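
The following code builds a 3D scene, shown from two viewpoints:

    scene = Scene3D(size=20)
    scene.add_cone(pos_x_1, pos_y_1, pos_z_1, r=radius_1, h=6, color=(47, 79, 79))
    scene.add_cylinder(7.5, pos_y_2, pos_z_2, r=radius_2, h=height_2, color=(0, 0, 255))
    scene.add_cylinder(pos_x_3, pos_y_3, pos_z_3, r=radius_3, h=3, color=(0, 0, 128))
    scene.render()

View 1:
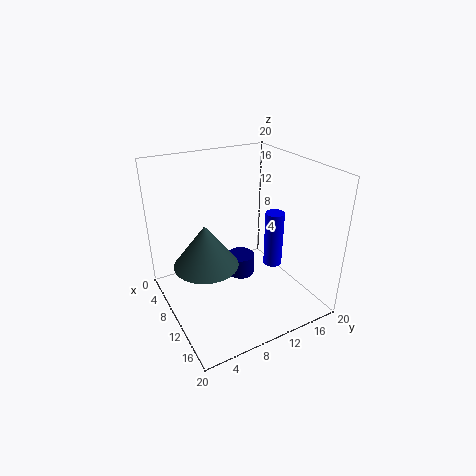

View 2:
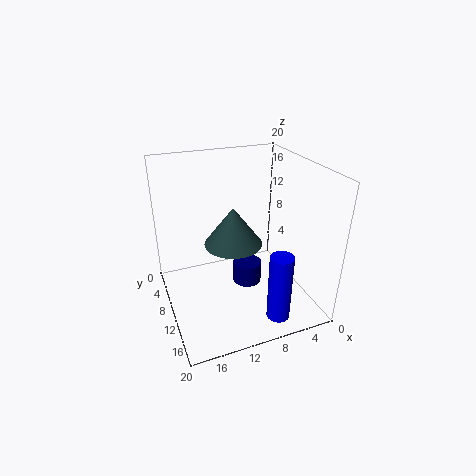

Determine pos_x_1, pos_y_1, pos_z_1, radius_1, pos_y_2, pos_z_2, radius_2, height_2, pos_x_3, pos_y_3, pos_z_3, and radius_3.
pos_x_1 = 9
pos_y_1 = 5.5
pos_z_1 = 6.5
radius_1 = 4.5
pos_y_2 = 18
pos_z_2 = 2
radius_2 = 1.5
height_2 = 9
pos_x_3 = 9
pos_y_3 = 11
pos_z_3 = 3.5
radius_3 = 2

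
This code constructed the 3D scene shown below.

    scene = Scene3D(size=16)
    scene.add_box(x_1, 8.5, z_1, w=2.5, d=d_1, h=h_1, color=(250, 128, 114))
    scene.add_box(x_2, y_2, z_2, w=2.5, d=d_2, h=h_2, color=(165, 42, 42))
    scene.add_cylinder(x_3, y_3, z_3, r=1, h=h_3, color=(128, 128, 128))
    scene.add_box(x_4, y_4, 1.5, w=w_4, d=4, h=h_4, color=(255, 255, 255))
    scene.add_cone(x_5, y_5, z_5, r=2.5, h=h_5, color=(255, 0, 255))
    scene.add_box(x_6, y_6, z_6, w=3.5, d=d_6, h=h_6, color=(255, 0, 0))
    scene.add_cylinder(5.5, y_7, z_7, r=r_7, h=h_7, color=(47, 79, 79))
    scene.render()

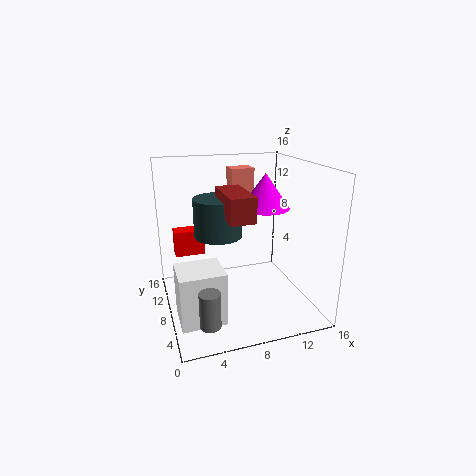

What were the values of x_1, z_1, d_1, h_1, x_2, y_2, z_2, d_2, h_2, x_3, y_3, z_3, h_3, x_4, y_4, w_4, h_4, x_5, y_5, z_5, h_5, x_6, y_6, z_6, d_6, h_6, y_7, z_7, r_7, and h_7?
x_1 = 7.5, z_1 = 12, d_1 = 2, h_1 = 3.5, x_2 = 5.5, y_2 = 2.5, z_2 = 11.5, d_2 = 5.5, h_2 = 2.5, x_3 = 3, y_3 = 1, z_3 = 2.5, h_3 = 3.5, x_4 = 0.5, y_4 = 2, w_4 = 4.5, h_4 = 5.5, x_5 = 10, y_5 = 5.5, z_5 = 12, h_5 = 3.5, x_6 = 1.5, y_6 = 11.5, z_6 = 5, d_6 = 2, h_6 = 3, y_7 = 7, z_7 = 9, r_7 = 2.5, h_7 = 4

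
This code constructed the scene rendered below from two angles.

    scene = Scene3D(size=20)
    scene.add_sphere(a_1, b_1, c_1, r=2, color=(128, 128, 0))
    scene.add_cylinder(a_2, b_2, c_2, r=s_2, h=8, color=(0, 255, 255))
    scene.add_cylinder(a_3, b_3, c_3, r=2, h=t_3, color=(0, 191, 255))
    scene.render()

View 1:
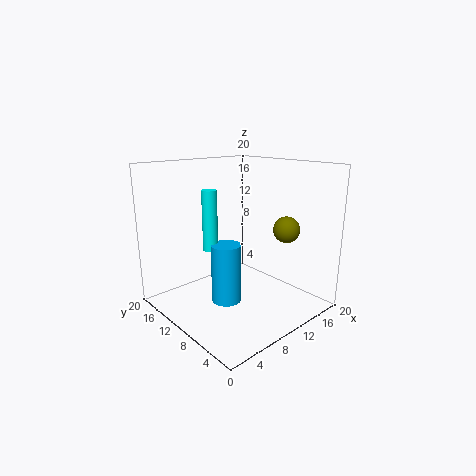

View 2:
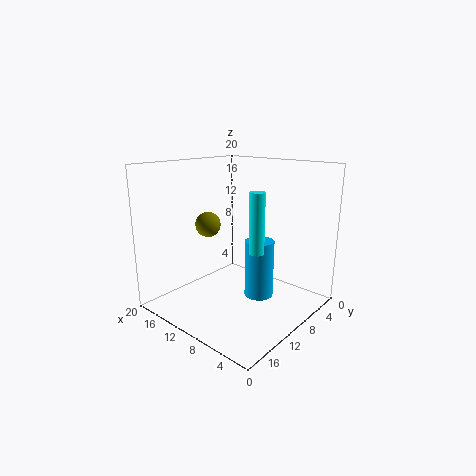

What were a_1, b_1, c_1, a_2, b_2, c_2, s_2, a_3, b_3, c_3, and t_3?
a_1 = 18, b_1 = 8, c_1 = 10, a_2 = 6, b_2 = 11, c_2 = 9, s_2 = 1, a_3 = 7, b_3 = 9, c_3 = 2, t_3 = 8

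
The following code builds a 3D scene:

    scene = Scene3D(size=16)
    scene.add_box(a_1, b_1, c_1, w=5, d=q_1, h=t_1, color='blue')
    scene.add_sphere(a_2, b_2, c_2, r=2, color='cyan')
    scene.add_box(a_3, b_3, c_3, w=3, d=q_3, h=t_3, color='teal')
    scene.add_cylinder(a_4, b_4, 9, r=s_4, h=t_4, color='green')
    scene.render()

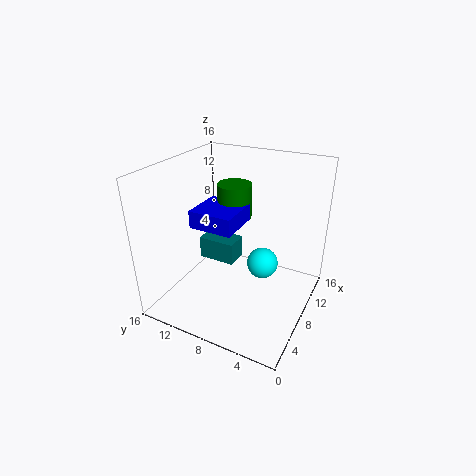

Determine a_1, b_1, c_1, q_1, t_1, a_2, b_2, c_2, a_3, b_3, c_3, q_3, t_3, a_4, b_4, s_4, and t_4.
a_1 = 6
b_1 = 8
c_1 = 9
q_1 = 5
t_1 = 2
a_2 = 13
b_2 = 7
c_2 = 2
a_3 = 12
b_3 = 11
c_3 = 1
q_3 = 5
t_3 = 3
a_4 = 11
b_4 = 10
s_4 = 2
t_4 = 4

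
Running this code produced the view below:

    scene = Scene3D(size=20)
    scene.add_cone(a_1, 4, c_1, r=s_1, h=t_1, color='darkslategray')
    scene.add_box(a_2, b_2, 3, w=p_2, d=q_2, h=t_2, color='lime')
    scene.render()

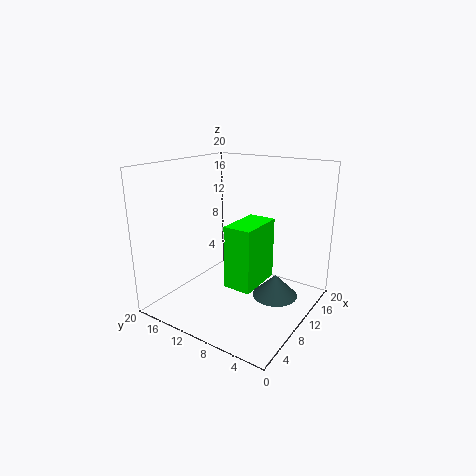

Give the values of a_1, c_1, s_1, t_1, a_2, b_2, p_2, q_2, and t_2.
a_1 = 10
c_1 = 3
s_1 = 3
t_1 = 3
a_2 = 8
b_2 = 7
p_2 = 7
q_2 = 4
t_2 = 9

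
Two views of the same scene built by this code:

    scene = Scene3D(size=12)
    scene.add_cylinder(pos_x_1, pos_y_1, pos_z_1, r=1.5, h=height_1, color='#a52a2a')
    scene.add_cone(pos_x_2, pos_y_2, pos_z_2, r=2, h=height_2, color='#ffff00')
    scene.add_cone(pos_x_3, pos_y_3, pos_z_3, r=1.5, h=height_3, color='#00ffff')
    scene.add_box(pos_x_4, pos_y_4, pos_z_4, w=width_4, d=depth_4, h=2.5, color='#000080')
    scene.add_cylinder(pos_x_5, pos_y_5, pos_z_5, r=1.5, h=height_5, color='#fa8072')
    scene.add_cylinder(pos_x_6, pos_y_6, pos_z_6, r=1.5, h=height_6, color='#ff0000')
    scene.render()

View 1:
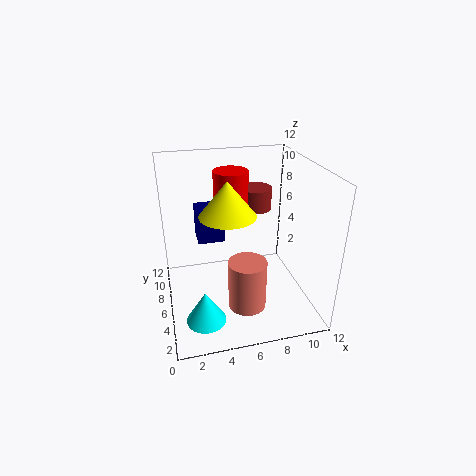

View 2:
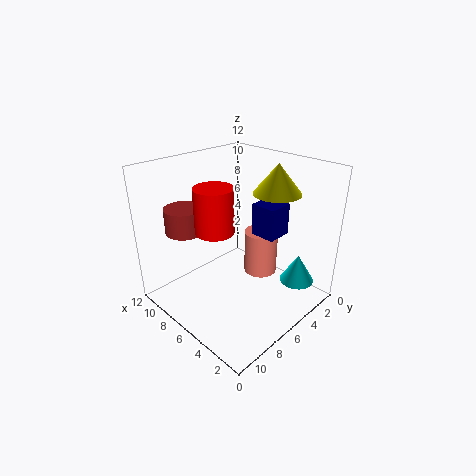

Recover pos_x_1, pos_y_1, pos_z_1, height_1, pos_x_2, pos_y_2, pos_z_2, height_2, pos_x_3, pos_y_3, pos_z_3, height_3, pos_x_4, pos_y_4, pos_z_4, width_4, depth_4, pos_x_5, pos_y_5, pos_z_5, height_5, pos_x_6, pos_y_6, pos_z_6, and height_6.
pos_x_1 = 8.5
pos_y_1 = 9.5
pos_z_1 = 7
height_1 = 2
pos_x_2 = 4.5
pos_y_2 = 3
pos_z_2 = 9.5
height_2 = 2.5
pos_x_3 = 2.5
pos_y_3 = 2
pos_z_3 = 1.5
height_3 = 2.5
pos_x_4 = 2.5
pos_y_4 = 4
pos_z_4 = 7
width_4 = 2
depth_4 = 2
pos_x_5 = 6
pos_y_5 = 3
pos_z_5 = 1.5
height_5 = 4
pos_x_6 = 6
pos_y_6 = 8.5
pos_z_6 = 7.5
height_6 = 3.5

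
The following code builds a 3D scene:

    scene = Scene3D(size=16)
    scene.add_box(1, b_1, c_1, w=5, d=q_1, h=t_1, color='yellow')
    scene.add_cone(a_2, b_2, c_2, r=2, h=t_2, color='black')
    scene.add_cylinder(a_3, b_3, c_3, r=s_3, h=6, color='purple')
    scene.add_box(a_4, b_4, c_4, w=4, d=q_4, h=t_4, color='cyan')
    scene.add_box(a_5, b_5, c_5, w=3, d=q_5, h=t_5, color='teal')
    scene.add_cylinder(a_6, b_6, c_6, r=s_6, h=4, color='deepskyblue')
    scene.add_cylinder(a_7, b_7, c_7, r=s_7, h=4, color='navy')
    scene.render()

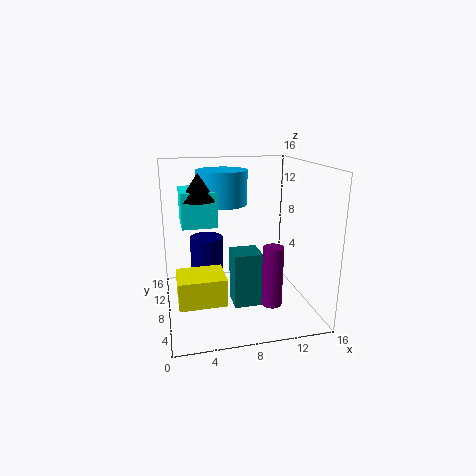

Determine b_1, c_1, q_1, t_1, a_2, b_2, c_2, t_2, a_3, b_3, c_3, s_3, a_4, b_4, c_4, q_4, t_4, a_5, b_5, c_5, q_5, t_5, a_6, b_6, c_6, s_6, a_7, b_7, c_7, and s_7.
b_1 = 4, c_1 = 2, q_1 = 4, t_1 = 3, a_2 = 4, b_2 = 10, c_2 = 12, t_2 = 3, a_3 = 10, b_3 = 2, c_3 = 3, s_3 = 1, a_4 = 2, b_4 = 9, c_4 = 9, q_4 = 5, t_4 = 4, a_5 = 7, b_5 = 5, c_5 = 1, q_5 = 3, t_5 = 6, a_6 = 7, b_6 = 12, c_6 = 11, s_6 = 3, a_7 = 5, b_7 = 12, c_7 = 3, s_7 = 2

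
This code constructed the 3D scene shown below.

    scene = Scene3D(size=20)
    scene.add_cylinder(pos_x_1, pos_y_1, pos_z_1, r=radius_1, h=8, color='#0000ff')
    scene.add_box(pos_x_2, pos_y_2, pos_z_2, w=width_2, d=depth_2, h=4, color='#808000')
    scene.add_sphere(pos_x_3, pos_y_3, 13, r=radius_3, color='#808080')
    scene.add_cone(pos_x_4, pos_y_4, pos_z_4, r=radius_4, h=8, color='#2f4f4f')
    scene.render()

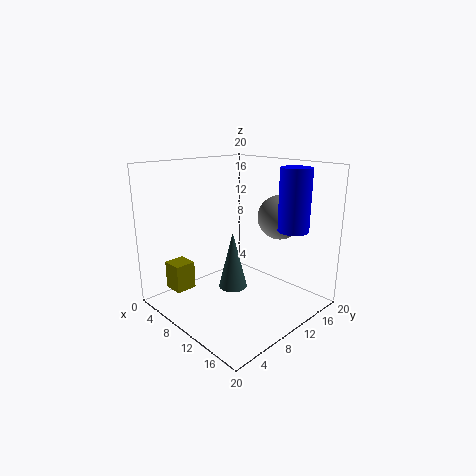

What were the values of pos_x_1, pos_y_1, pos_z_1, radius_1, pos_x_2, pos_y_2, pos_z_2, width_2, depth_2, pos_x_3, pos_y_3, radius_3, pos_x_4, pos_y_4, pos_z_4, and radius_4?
pos_x_1 = 17, pos_y_1 = 13, pos_z_1 = 12, radius_1 = 2, pos_x_2 = 2, pos_y_2 = 3, pos_z_2 = 2, width_2 = 3, depth_2 = 3, pos_x_3 = 14, pos_y_3 = 14, radius_3 = 3, pos_x_4 = 10, pos_y_4 = 9, pos_z_4 = 3, radius_4 = 2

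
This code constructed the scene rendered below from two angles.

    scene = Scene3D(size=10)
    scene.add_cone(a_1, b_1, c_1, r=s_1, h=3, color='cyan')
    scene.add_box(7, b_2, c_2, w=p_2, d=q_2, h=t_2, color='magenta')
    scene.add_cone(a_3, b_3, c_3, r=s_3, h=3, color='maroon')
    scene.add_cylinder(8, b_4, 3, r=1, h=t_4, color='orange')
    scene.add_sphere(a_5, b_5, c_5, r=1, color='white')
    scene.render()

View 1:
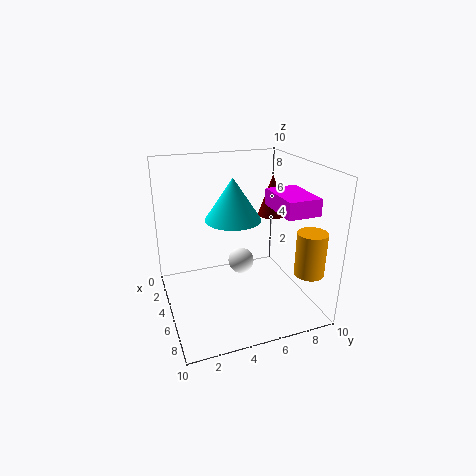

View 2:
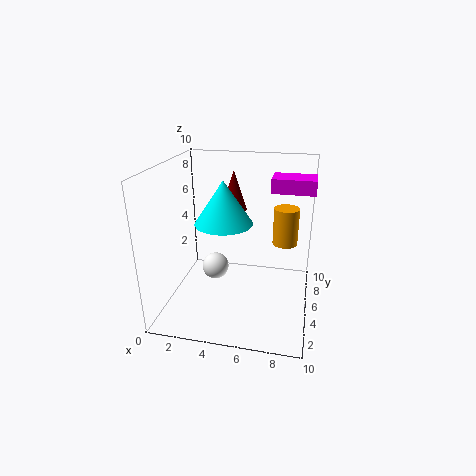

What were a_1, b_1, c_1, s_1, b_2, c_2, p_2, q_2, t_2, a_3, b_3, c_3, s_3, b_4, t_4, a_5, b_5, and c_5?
a_1 = 4
b_1 = 5
c_1 = 6
s_1 = 2
b_2 = 6
c_2 = 8
p_2 = 3
q_2 = 2
t_2 = 1
a_3 = 4
b_3 = 8
c_3 = 6
s_3 = 1
b_4 = 9
t_4 = 3
a_5 = 3
b_5 = 6
c_5 = 2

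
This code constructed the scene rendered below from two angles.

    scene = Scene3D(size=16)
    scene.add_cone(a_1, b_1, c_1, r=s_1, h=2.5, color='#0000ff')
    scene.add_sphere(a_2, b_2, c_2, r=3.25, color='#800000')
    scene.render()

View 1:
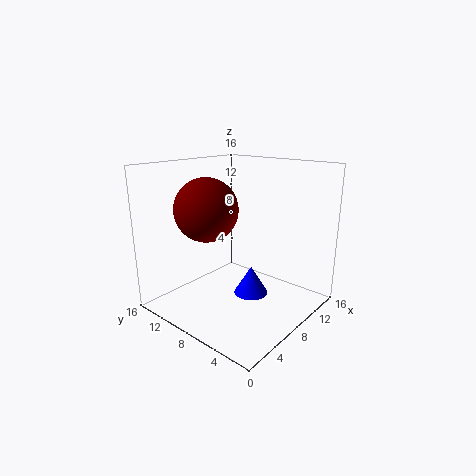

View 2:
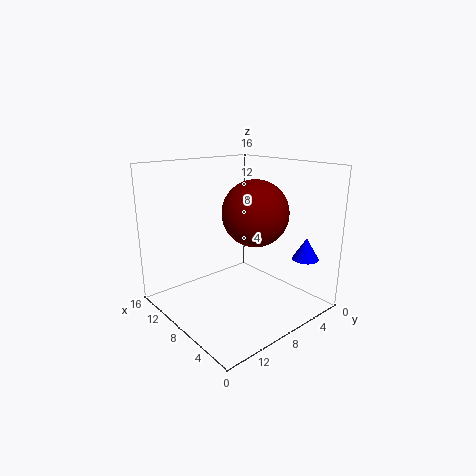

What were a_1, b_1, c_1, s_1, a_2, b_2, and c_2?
a_1 = 3, b_1 = 2.25, c_1 = 5.5, s_1 = 1.5, a_2 = 4.25, b_2 = 9, c_2 = 11.75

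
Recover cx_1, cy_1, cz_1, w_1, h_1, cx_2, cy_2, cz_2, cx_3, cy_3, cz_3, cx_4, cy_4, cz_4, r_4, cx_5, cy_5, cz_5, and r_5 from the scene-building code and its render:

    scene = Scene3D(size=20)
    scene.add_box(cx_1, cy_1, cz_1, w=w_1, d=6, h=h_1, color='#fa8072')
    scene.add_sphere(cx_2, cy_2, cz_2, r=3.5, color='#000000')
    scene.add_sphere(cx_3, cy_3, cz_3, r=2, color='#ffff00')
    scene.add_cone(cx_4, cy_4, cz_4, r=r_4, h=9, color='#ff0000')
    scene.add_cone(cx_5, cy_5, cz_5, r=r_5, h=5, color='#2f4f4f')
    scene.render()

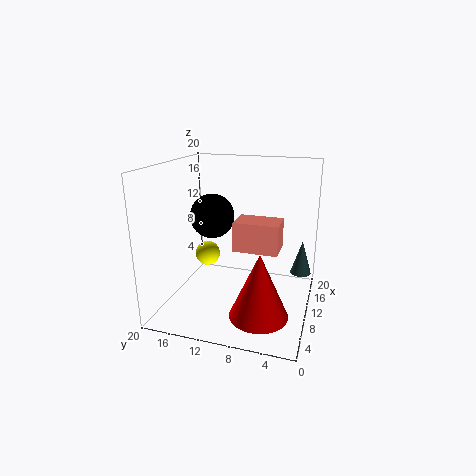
cx_1 = 7.5; cy_1 = 4; cz_1 = 9; w_1 = 4; h_1 = 4; cx_2 = 15.5; cy_2 = 16; cz_2 = 11; cx_3 = 15.5; cy_3 = 17; cz_3 = 4.5; cx_4 = 6.5; cy_4 = 6; cz_4 = 0.5; r_4 = 4; cx_5 = 14; cy_5 = 1.5; cz_5 = 4; r_5 = 1.5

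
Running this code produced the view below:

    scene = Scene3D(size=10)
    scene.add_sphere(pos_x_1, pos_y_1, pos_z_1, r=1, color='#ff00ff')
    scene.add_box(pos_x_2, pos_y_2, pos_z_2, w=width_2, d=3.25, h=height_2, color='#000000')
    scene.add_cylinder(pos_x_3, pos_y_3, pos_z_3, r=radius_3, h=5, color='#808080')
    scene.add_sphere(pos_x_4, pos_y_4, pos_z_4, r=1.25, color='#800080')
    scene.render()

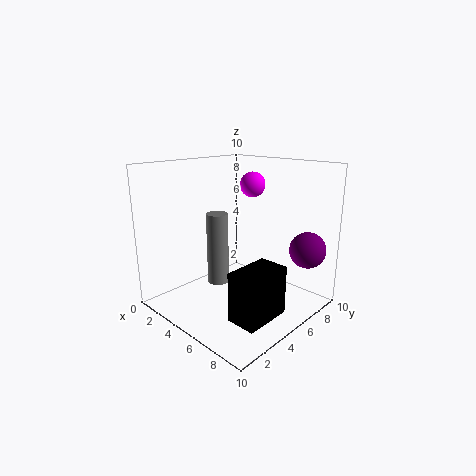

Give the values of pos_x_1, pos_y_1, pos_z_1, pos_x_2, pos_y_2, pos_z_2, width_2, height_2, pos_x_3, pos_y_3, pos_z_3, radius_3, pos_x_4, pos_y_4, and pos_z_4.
pos_x_1 = 3, pos_y_1 = 8.75, pos_z_1 = 8, pos_x_2 = 7, pos_y_2 = 2, pos_z_2 = 0.75, width_2 = 2, height_2 = 3.25, pos_x_3 = 4, pos_y_3 = 4, pos_z_3 = 1.75, radius_3 = 0.75, pos_x_4 = 8.75, pos_y_4 = 8, pos_z_4 = 4.25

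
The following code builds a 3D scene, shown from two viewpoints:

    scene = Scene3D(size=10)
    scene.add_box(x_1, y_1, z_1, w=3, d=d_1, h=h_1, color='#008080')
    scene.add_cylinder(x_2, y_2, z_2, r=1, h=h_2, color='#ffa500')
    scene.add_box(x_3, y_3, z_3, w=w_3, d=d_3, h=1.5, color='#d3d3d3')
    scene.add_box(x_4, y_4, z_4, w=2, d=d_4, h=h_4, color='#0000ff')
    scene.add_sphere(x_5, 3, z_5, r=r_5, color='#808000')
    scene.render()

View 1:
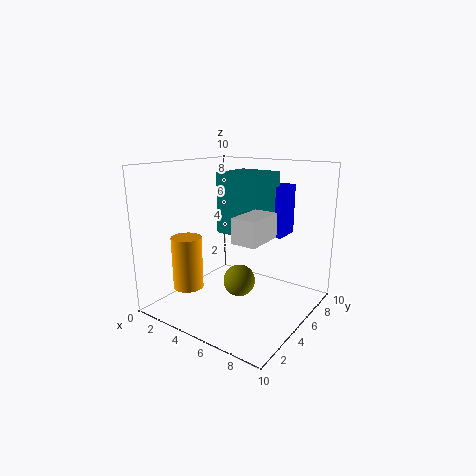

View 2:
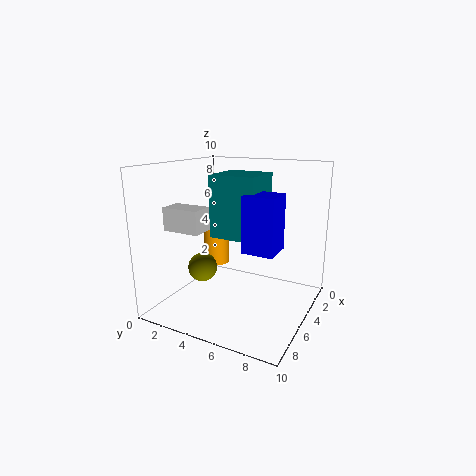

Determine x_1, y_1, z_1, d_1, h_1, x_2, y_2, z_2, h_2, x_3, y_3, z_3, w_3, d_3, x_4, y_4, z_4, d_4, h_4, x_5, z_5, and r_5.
x_1 = 4, y_1 = 4, z_1 = 5.5, d_1 = 3, h_1 = 4, x_2 = 3, y_2 = 2, z_2 = 2, h_2 = 3.5, x_3 = 7, y_3 = 1.5, z_3 = 6, w_3 = 1.5, d_3 = 2.5, x_4 = 5.5, y_4 = 6.5, z_4 = 5, d_4 = 2, h_4 = 3.5, x_5 = 6.5, z_5 = 3, r_5 = 1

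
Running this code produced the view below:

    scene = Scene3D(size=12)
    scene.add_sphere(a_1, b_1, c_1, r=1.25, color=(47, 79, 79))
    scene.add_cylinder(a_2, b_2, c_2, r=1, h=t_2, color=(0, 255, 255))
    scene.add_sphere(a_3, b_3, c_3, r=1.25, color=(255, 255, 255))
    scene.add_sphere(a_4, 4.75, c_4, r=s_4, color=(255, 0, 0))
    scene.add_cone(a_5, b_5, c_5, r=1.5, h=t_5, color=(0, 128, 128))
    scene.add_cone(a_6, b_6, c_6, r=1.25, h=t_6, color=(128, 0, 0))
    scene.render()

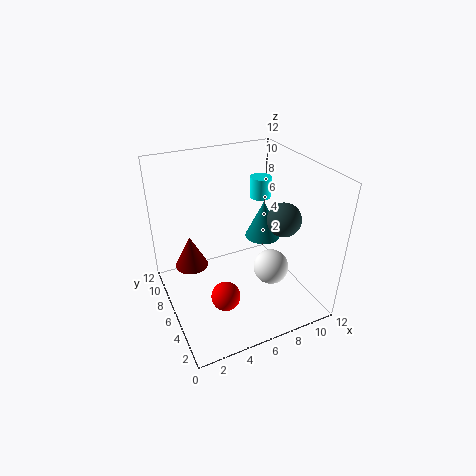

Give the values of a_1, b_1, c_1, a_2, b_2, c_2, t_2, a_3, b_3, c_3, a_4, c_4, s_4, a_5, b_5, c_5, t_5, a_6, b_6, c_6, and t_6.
a_1 = 8
b_1 = 2.5
c_1 = 9
a_2 = 10.25
b_2 = 10
c_2 = 7.25
t_2 = 2
a_3 = 6.5
b_3 = 1.5
c_3 = 6
a_4 = 4.25
c_4 = 1.25
s_4 = 1.25
a_5 = 8.5
b_5 = 6.25
c_5 = 5.5
t_5 = 3.25
a_6 = 1.75
b_6 = 5.5
c_6 = 5
t_6 = 2.5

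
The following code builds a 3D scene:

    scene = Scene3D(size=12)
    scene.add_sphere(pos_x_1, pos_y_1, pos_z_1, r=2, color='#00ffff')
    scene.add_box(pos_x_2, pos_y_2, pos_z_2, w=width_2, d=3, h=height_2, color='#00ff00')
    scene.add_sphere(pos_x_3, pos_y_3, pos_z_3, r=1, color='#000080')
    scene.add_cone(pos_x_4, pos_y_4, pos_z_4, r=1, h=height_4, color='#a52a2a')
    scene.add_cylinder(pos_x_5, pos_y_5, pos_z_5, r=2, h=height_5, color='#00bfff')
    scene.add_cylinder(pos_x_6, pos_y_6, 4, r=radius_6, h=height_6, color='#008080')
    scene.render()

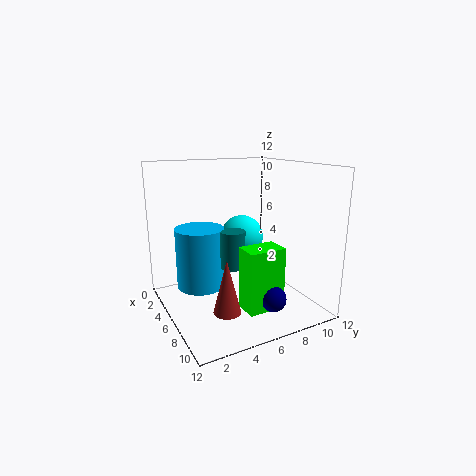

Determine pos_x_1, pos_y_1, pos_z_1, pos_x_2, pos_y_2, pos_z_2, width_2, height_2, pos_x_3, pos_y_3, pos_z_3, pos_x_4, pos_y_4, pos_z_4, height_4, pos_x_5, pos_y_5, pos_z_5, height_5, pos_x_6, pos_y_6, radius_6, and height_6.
pos_x_1 = 3
pos_y_1 = 8
pos_z_1 = 5
pos_x_2 = 8
pos_y_2 = 5
pos_z_2 = 1
width_2 = 2
height_2 = 5
pos_x_3 = 10
pos_y_3 = 7
pos_z_3 = 2
pos_x_4 = 10
pos_y_4 = 3
pos_z_4 = 2
height_4 = 4
pos_x_5 = 5
pos_y_5 = 3
pos_z_5 = 2
height_5 = 5
pos_x_6 = 7
pos_y_6 = 5
radius_6 = 1
height_6 = 3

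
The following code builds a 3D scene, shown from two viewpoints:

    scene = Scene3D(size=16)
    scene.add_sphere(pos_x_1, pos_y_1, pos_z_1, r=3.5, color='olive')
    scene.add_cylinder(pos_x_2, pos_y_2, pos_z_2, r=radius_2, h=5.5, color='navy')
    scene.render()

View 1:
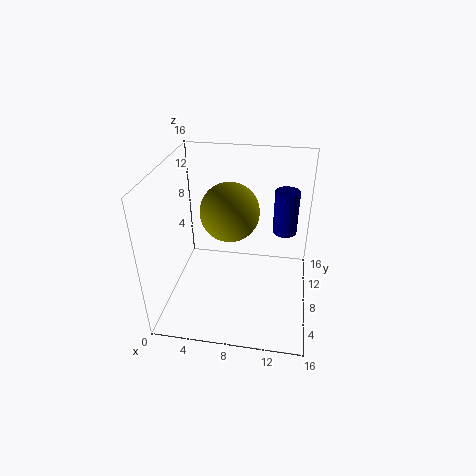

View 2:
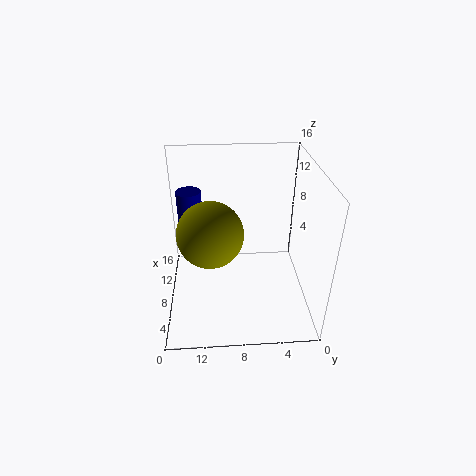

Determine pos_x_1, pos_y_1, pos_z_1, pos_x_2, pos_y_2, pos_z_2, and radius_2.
pos_x_1 = 6.5, pos_y_1 = 11, pos_z_1 = 9.5, pos_x_2 = 13, pos_y_2 = 13.5, pos_z_2 = 6, radius_2 = 1.5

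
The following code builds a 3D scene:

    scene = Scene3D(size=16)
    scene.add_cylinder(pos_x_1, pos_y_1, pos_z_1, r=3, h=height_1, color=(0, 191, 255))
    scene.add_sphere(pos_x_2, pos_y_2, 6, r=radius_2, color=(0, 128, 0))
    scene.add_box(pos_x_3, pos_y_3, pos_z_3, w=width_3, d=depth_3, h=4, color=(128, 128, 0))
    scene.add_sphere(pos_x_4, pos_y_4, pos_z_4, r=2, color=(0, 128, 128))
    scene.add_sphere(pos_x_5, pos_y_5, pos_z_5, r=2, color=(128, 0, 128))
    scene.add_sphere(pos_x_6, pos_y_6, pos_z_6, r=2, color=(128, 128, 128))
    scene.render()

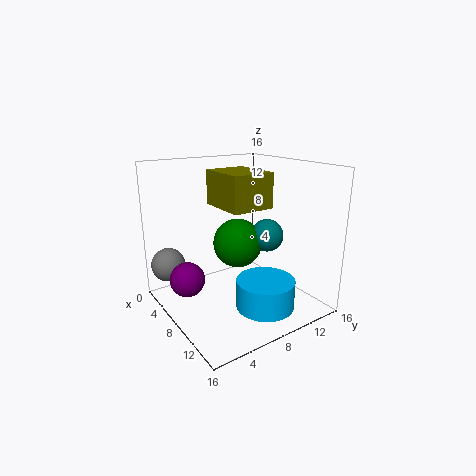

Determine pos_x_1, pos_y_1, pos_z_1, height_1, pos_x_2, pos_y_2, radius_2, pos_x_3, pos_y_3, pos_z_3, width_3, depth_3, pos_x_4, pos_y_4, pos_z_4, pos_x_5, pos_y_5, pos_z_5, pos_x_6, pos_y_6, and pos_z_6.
pos_x_1 = 13; pos_y_1 = 8; pos_z_1 = 2; height_1 = 3; pos_x_2 = 5; pos_y_2 = 10; radius_2 = 3; pos_x_3 = 3; pos_y_3 = 7; pos_z_3 = 11; width_3 = 6; depth_3 = 5; pos_x_4 = 7; pos_y_4 = 13; pos_z_4 = 7; pos_x_5 = 5; pos_y_5 = 3; pos_z_5 = 3; pos_x_6 = 2; pos_y_6 = 2; pos_z_6 = 4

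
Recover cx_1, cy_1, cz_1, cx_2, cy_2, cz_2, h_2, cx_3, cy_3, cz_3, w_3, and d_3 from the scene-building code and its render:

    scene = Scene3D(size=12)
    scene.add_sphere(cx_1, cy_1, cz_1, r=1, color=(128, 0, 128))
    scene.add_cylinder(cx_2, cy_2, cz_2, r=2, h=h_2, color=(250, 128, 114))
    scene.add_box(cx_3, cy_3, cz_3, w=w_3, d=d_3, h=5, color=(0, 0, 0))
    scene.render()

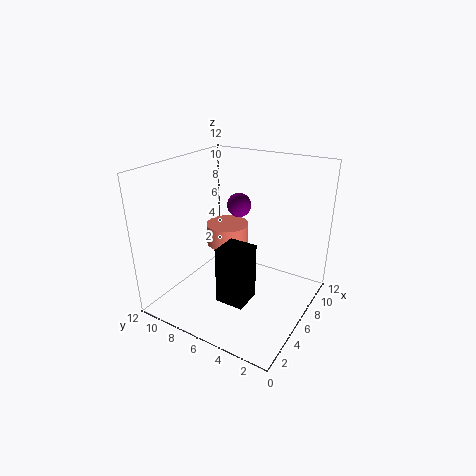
cx_1 = 7
cy_1 = 6.5
cz_1 = 8.5
cx_2 = 9
cy_2 = 9
cz_2 = 3.5
h_2 = 2
cx_3 = 4
cy_3 = 4.5
cz_3 = 0.5
w_3 = 2.5
d_3 = 2.5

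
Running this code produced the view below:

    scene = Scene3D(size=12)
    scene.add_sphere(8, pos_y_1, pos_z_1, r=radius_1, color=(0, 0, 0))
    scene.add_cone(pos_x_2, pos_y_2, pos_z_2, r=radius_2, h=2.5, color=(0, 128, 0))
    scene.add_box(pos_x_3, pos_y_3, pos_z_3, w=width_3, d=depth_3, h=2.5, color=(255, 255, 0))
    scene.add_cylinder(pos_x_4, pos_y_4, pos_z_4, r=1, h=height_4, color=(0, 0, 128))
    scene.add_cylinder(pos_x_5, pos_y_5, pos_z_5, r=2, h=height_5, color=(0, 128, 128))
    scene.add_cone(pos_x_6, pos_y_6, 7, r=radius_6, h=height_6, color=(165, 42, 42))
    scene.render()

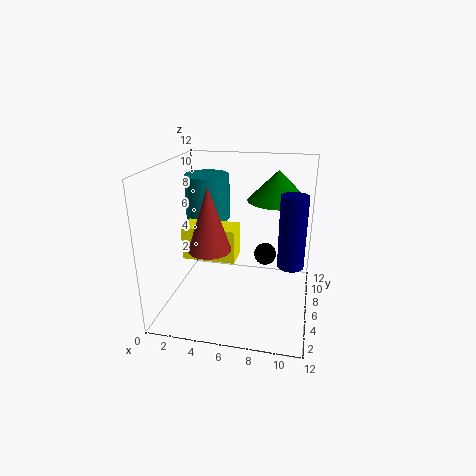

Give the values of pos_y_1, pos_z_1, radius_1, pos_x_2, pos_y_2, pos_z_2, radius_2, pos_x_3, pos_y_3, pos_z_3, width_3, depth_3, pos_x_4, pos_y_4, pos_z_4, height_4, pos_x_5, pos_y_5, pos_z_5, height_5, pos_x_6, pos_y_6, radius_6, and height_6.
pos_y_1 = 8.5; pos_z_1 = 3.5; radius_1 = 1; pos_x_2 = 9; pos_y_2 = 7.5; pos_z_2 = 9; radius_2 = 2.5; pos_x_3 = 2.5; pos_y_3 = 2.5; pos_z_3 = 5.5; width_3 = 4; depth_3 = 2; pos_x_4 = 10.5; pos_y_4 = 4; pos_z_4 = 5; height_4 = 5.5; pos_x_5 = 2.5; pos_y_5 = 9; pos_z_5 = 6.5; height_5 = 4; pos_x_6 = 5; pos_y_6 = 1.5; radius_6 = 1.5; height_6 = 4.5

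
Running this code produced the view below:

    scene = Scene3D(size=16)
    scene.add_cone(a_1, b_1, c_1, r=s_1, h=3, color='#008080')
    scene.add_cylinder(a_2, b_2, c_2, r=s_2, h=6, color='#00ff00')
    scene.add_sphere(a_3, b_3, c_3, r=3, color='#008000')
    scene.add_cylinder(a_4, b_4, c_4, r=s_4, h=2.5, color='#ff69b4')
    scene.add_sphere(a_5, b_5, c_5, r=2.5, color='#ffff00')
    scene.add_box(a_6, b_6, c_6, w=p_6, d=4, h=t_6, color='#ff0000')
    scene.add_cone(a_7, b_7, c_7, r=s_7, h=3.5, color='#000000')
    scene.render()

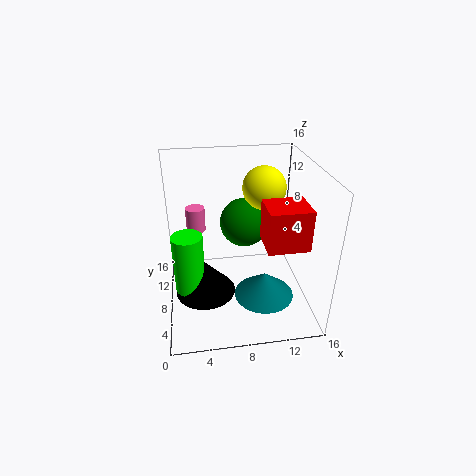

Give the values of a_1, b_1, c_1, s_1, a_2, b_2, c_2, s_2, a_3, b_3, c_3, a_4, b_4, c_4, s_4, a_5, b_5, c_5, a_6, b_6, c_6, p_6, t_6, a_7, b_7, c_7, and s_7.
a_1 = 11; b_1 = 7; c_1 = 0.5; s_1 = 3.5; a_2 = 2.5; b_2 = 4; c_2 = 5; s_2 = 1.5; a_3 = 9.5; b_3 = 12.5; c_3 = 7.5; a_4 = 3.5; b_4 = 8; c_4 = 9.5; s_4 = 1; a_5 = 11.5; b_5 = 11; c_5 = 12.5; a_6 = 10.5; b_6 = 4; c_6 = 8; p_6 = 4.5; t_6 = 4.5; a_7 = 4; b_7 = 4; c_7 = 4.5; s_7 = 3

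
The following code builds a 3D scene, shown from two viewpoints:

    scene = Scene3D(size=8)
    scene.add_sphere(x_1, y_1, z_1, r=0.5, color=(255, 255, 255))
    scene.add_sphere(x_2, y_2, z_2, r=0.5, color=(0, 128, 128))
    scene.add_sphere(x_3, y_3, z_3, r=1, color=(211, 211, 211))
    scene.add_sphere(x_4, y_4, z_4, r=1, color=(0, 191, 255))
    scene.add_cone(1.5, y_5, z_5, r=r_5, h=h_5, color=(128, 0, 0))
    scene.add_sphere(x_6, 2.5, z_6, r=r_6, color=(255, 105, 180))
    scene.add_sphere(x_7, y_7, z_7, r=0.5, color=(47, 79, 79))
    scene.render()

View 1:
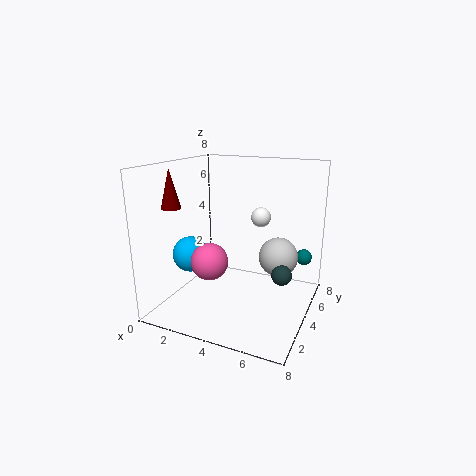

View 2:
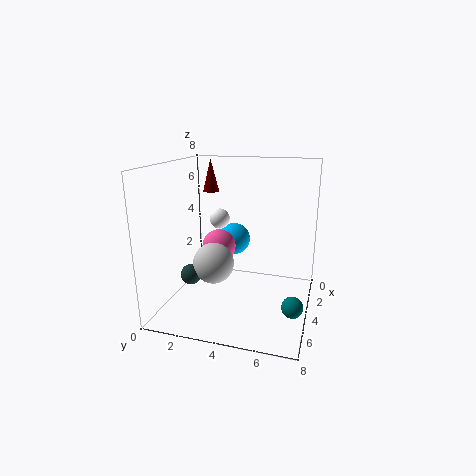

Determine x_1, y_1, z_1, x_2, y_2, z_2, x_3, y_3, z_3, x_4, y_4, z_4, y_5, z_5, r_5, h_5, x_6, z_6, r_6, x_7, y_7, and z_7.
x_1 = 5.5; y_1 = 3.5; z_1 = 5.5; x_2 = 7; y_2 = 7.5; z_2 = 2; x_3 = 6.5; y_3 = 3.5; z_3 = 3.5; x_4 = 1.5; y_4 = 3; z_4 = 3; y_5 = 1.5; z_5 = 6; r_5 = 0.5; h_5 = 2; x_6 = 3; z_6 = 3; r_6 = 1; x_7 = 7; y_7 = 2.5; z_7 = 3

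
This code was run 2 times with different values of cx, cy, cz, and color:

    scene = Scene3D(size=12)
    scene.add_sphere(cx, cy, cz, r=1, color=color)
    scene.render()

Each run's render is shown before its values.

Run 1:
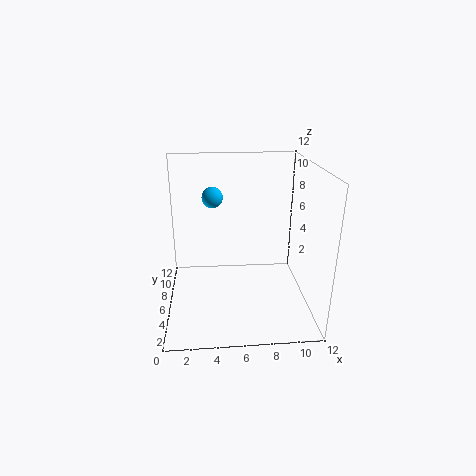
cx = 4
cy = 11
cz = 8
color = 'deepskyblue'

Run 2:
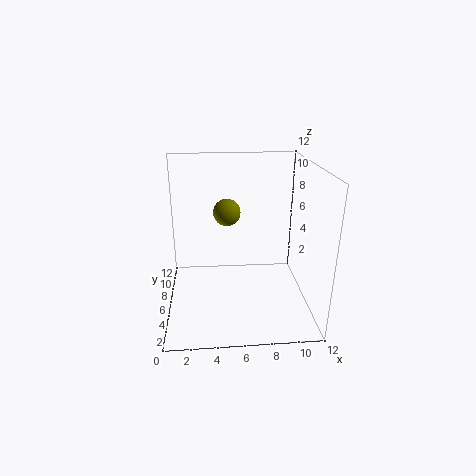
cx = 5
cy = 4
cz = 9
color = 'olive'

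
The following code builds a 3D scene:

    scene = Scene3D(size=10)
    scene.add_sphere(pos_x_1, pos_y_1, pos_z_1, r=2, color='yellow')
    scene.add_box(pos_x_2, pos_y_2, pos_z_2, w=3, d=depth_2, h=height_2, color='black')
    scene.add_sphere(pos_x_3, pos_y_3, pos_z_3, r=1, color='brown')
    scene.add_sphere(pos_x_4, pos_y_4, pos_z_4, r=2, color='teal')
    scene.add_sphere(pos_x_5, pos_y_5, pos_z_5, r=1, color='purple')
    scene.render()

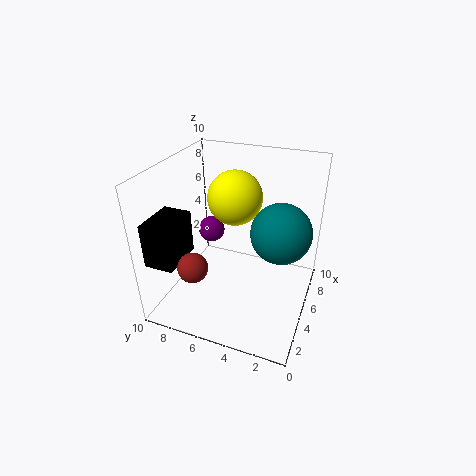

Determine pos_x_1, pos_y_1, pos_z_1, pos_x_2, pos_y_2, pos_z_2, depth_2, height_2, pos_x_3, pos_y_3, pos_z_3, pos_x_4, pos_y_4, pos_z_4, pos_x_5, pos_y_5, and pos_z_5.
pos_x_1 = 7; pos_y_1 = 6; pos_z_1 = 7; pos_x_2 = 1; pos_y_2 = 8; pos_z_2 = 4; depth_2 = 2; height_2 = 3; pos_x_3 = 2; pos_y_3 = 7; pos_z_3 = 4; pos_x_4 = 5; pos_y_4 = 2; pos_z_4 = 6; pos_x_5 = 7; pos_y_5 = 8; pos_z_5 = 4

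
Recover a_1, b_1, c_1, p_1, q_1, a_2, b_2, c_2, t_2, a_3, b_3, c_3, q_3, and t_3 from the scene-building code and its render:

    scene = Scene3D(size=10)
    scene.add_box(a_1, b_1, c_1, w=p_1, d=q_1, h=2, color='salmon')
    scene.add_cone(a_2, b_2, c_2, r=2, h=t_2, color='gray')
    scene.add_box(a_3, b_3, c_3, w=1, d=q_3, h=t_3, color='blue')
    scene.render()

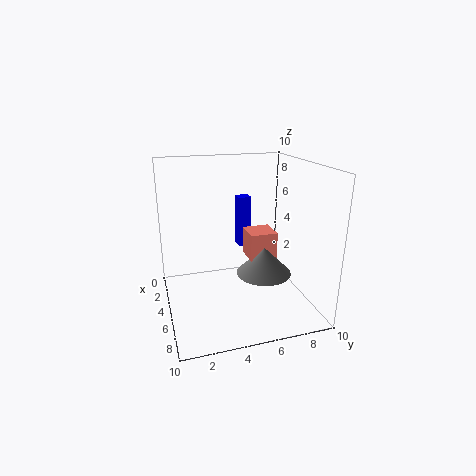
a_1 = 3; b_1 = 6; c_1 = 3; p_1 = 2; q_1 = 2; a_2 = 5; b_2 = 7; c_2 = 2; t_2 = 2; a_3 = 1; b_3 = 6; c_3 = 3; q_3 = 1; t_3 = 4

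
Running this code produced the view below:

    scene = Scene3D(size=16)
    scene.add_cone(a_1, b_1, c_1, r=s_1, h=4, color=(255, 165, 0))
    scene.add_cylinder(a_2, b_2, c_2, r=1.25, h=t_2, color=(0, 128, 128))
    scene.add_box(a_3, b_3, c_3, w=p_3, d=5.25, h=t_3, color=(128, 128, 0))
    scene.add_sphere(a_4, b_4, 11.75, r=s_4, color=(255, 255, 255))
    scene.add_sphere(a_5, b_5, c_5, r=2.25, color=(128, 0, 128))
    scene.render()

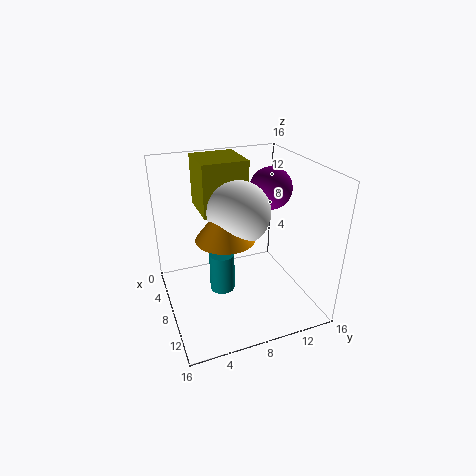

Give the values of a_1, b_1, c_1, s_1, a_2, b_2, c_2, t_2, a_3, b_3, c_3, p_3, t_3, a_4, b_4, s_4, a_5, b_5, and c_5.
a_1 = 10.25, b_1 = 5.75, c_1 = 9.5, s_1 = 3, a_2 = 11.25, b_2 = 5, c_2 = 4.5, t_2 = 4, a_3 = 0.75, b_3 = 4.75, c_3 = 10, p_3 = 5.5, t_3 = 6, a_4 = 9.5, b_4 = 7.5, s_4 = 3.25, a_5 = 8.5, b_5 = 11.5, c_5 = 13.5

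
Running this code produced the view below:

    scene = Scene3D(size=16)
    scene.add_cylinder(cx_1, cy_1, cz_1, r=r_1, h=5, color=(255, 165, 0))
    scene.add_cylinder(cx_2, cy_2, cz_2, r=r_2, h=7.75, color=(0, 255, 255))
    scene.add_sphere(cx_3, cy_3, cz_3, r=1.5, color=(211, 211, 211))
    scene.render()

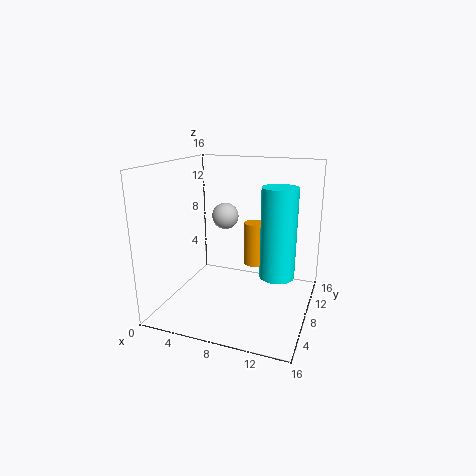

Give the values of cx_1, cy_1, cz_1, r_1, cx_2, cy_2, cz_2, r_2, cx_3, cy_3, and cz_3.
cx_1 = 9.25
cy_1 = 10.25
cz_1 = 4.25
r_1 = 1.25
cx_2 = 14
cy_2 = 1.5
cz_2 = 7.5
r_2 = 1.5
cx_3 = 6
cy_3 = 9.25
cz_3 = 10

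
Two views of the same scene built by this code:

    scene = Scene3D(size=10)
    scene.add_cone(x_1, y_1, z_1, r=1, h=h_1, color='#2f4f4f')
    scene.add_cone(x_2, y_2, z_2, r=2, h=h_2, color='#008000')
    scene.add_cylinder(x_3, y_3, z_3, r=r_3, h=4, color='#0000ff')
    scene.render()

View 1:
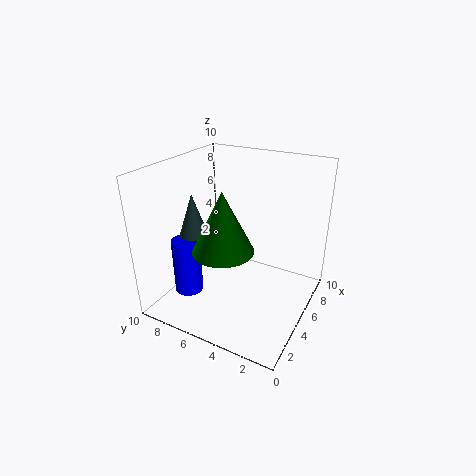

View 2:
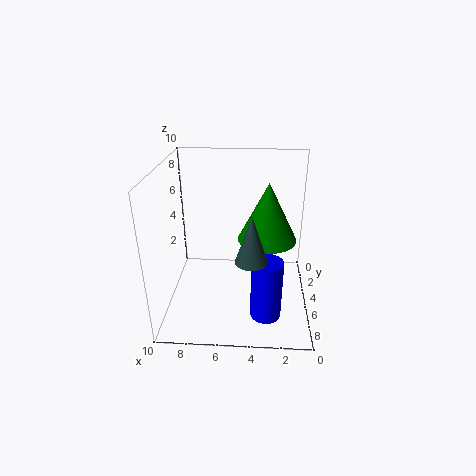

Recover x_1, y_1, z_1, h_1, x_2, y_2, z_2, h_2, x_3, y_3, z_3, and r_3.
x_1 = 4; y_1 = 8; z_1 = 5; h_1 = 3; x_2 = 3; y_2 = 5; z_2 = 5; h_2 = 4; x_3 = 3; y_3 = 8; z_3 = 1; r_3 = 1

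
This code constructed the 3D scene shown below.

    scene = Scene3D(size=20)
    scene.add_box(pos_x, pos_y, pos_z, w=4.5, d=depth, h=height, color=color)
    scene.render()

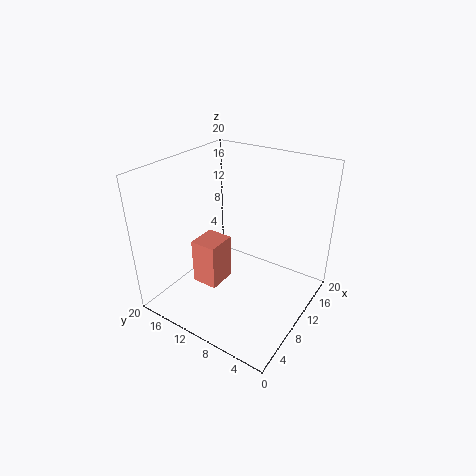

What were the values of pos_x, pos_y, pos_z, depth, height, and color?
pos_x = 8, pos_y = 13, pos_z = 1, depth = 4, height = 7, color = 'salmon'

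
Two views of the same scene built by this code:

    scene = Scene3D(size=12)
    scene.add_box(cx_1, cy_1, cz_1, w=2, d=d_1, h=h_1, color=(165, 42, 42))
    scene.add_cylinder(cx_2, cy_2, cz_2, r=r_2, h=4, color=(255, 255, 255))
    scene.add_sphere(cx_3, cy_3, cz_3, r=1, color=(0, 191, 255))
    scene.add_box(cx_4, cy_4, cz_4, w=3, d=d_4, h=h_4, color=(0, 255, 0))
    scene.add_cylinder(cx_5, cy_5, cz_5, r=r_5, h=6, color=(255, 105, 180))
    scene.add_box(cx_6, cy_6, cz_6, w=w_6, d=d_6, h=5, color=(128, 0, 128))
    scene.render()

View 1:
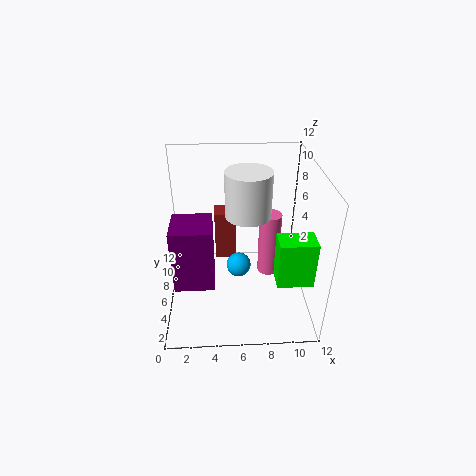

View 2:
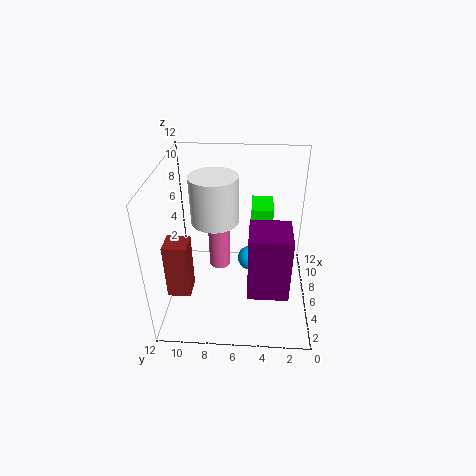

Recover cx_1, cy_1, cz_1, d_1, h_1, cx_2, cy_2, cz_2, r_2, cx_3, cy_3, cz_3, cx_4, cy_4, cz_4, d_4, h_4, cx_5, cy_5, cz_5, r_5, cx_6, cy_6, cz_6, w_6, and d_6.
cx_1 = 4
cy_1 = 10
cz_1 = 1
d_1 = 2
h_1 = 5
cx_2 = 7
cy_2 = 8
cz_2 = 7
r_2 = 2
cx_3 = 6
cy_3 = 5
cz_3 = 4
cx_4 = 9
cy_4 = 3
cz_4 = 3
d_4 = 2
h_4 = 4
cx_5 = 9
cy_5 = 8
cz_5 = 1
r_5 = 1
cx_6 = 1
cy_6 = 2
cz_6 = 4
w_6 = 3
d_6 = 3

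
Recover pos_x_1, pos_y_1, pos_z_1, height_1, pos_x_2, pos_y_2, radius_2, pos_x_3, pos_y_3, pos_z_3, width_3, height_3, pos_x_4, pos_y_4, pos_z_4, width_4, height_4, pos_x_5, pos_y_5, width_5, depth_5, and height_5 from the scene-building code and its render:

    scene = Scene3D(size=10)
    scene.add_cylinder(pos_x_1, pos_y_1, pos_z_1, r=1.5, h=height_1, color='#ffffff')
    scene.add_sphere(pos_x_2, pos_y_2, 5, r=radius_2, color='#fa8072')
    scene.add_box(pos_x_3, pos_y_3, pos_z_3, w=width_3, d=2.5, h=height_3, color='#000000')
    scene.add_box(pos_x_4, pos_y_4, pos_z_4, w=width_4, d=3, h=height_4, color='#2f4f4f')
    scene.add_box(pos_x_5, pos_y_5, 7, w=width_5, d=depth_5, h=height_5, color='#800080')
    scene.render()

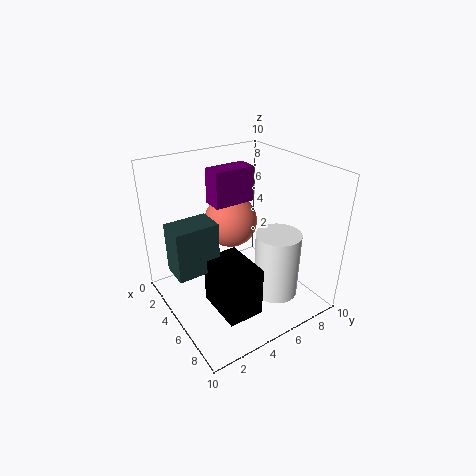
pos_x_1 = 7.5
pos_y_1 = 6.5
pos_z_1 = 1.5
height_1 = 4.5
pos_x_2 = 2.5
pos_y_2 = 6
radius_2 = 2
pos_x_3 = 4.5
pos_y_3 = 2.5
pos_z_3 = 0.5
width_3 = 3.5
height_3 = 3.5
pos_x_4 = 3
pos_y_4 = 0.5
pos_z_4 = 3
width_4 = 2
height_4 = 3.5
pos_x_5 = 2.5
pos_y_5 = 4
width_5 = 1.5
depth_5 = 3
height_5 = 2.5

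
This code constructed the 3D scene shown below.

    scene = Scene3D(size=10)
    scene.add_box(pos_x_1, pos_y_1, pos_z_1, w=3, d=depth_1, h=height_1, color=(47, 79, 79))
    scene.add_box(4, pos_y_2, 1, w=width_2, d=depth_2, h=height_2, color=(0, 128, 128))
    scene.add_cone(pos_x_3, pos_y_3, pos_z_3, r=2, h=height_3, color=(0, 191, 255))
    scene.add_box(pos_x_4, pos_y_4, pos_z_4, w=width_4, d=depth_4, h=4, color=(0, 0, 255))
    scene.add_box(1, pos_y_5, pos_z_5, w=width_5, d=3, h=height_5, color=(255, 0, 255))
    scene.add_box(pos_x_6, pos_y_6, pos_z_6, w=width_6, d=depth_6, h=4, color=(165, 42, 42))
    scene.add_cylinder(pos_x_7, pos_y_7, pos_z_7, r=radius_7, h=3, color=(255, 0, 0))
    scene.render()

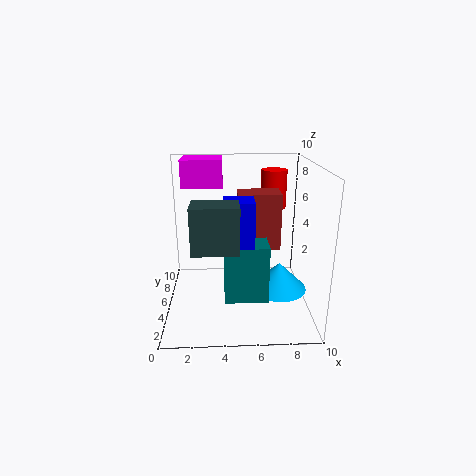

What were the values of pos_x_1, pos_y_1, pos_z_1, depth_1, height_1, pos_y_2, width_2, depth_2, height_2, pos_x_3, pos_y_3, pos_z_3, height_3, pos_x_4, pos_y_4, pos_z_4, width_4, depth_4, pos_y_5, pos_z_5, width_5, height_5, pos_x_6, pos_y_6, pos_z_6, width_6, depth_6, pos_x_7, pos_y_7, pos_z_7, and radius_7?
pos_x_1 = 2, pos_y_1 = 2, pos_z_1 = 5, depth_1 = 2, height_1 = 3, pos_y_2 = 3, width_2 = 3, depth_2 = 2, height_2 = 4, pos_x_3 = 8, pos_y_3 = 5, pos_z_3 = 1, height_3 = 2, pos_x_4 = 4, pos_y_4 = 3, pos_z_4 = 4, width_4 = 2, depth_4 = 2, pos_y_5 = 7, pos_z_5 = 8, width_5 = 3, height_5 = 2, pos_x_6 = 5, pos_y_6 = 5, pos_z_6 = 4, width_6 = 3, depth_6 = 2, pos_x_7 = 8, pos_y_7 = 9, pos_z_7 = 6, radius_7 = 1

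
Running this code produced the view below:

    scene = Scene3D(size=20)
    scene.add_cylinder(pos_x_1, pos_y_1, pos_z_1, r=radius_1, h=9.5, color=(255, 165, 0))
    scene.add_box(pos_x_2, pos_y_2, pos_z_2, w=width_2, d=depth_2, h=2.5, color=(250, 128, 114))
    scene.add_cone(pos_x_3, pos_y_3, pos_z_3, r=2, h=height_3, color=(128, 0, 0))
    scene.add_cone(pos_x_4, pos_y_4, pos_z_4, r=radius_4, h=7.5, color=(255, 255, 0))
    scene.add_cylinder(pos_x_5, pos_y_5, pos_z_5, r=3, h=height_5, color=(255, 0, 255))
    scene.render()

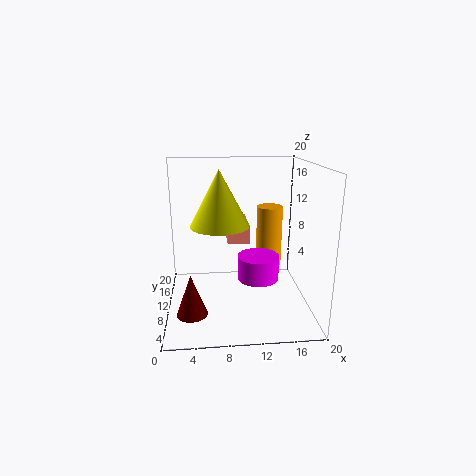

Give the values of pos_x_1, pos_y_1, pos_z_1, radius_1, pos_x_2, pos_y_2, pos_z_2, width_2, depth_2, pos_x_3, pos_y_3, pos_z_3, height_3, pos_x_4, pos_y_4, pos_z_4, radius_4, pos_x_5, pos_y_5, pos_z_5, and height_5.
pos_x_1 = 15.5
pos_y_1 = 15.5
pos_z_1 = 3.5
radius_1 = 2
pos_x_2 = 8.5
pos_y_2 = 9
pos_z_2 = 9.5
width_2 = 3
depth_2 = 6
pos_x_3 = 3.5
pos_y_3 = 5
pos_z_3 = 1.5
height_3 = 5.5
pos_x_4 = 7.5
pos_y_4 = 9.5
pos_z_4 = 12
radius_4 = 4
pos_x_5 = 13
pos_y_5 = 10.5
pos_z_5 = 3.5
height_5 = 3.5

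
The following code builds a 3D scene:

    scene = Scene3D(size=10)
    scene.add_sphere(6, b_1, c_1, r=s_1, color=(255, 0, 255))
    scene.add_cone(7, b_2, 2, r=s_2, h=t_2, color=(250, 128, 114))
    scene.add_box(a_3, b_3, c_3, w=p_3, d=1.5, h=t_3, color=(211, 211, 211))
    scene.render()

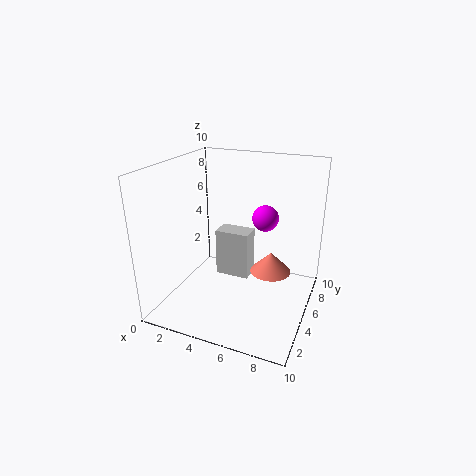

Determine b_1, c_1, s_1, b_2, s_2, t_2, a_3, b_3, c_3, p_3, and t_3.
b_1 = 8; c_1 = 5.5; s_1 = 1; b_2 = 6.5; s_2 = 1.5; t_2 = 1.5; a_3 = 3; b_3 = 5.5; c_3 = 1.5; p_3 = 2.5; t_3 = 3.5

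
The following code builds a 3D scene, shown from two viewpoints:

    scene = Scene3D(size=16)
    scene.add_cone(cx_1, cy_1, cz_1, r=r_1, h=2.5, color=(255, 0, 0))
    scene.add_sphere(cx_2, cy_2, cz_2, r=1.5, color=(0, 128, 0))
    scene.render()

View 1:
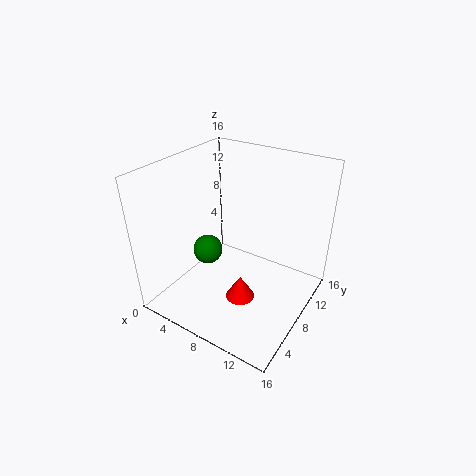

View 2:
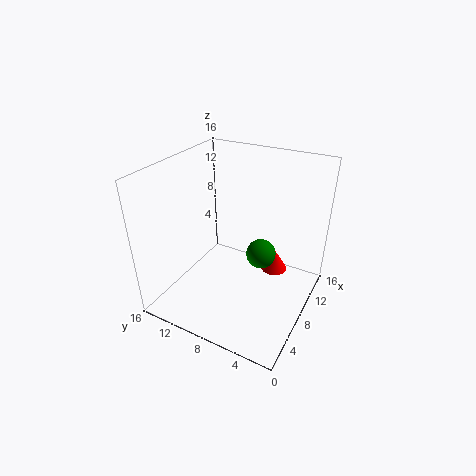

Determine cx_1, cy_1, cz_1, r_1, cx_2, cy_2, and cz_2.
cx_1 = 10.5
cy_1 = 4.5
cz_1 = 3.5
r_1 = 1.5
cx_2 = 6.5
cy_2 = 4.5
cz_2 = 8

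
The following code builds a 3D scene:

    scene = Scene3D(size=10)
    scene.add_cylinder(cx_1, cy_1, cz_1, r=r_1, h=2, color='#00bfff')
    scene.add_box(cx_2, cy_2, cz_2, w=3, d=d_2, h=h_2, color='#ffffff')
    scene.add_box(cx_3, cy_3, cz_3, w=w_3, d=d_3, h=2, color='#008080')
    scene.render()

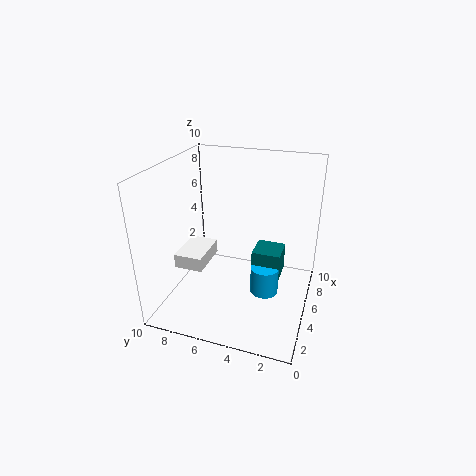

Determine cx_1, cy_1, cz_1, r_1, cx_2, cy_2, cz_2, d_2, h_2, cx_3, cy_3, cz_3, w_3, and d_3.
cx_1 = 5, cy_1 = 3, cz_1 = 1, r_1 = 1, cx_2 = 3, cy_2 = 7, cz_2 = 3, d_2 = 2, h_2 = 1, cx_3 = 5, cy_3 = 2, cz_3 = 2, w_3 = 2, d_3 = 2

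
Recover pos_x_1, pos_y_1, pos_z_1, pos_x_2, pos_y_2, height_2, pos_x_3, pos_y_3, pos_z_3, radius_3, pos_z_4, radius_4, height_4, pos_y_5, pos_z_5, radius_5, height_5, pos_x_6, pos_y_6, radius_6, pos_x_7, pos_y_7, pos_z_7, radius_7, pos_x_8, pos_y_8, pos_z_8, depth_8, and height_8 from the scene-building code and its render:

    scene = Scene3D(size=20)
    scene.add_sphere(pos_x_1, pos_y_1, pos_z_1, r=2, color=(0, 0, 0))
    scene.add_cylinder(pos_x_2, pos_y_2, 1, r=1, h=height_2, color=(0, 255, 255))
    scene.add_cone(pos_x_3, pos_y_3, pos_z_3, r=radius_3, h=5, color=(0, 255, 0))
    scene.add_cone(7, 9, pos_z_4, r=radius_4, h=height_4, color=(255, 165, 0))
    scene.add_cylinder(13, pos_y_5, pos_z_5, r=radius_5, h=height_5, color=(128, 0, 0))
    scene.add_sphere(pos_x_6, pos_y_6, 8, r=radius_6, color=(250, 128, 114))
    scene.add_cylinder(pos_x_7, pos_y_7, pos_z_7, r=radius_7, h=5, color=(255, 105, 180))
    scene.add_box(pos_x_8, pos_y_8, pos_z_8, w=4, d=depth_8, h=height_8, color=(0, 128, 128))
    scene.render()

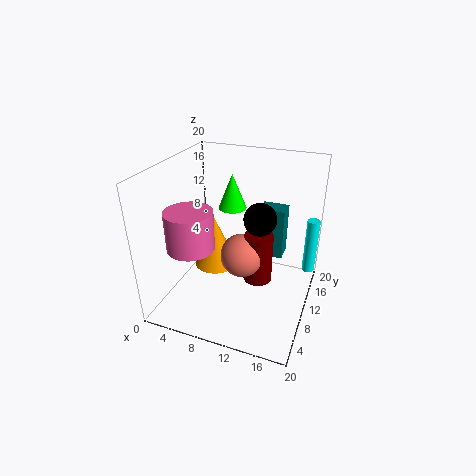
pos_x_1 = 14
pos_y_1 = 7
pos_z_1 = 15
pos_x_2 = 19
pos_y_2 = 19
height_2 = 9
pos_x_3 = 8
pos_y_3 = 13
pos_z_3 = 13
radius_3 = 2
pos_z_4 = 6
radius_4 = 3
height_4 = 7
pos_y_5 = 10
pos_z_5 = 4
radius_5 = 2
height_5 = 7
pos_x_6 = 11
pos_y_6 = 9
radius_6 = 3
pos_x_7 = 6
pos_y_7 = 4
pos_z_7 = 11
radius_7 = 3
pos_x_8 = 11
pos_y_8 = 16
pos_z_8 = 4
depth_8 = 3
height_8 = 8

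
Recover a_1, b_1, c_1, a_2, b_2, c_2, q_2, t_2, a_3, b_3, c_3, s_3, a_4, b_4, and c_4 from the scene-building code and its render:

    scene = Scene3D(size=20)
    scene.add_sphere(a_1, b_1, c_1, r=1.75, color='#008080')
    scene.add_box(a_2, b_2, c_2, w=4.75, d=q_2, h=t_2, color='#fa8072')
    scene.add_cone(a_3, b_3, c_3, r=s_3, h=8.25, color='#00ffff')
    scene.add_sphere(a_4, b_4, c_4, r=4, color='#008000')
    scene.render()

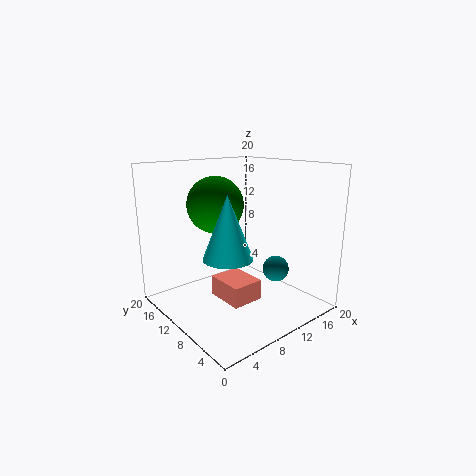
a_1 = 12.75; b_1 = 5.25; c_1 = 6.25; a_2 = 8; b_2 = 8; c_2 = 0.5; q_2 = 5.75; t_2 = 3; a_3 = 6.5; b_3 = 7.75; c_3 = 8.5; s_3 = 3.25; a_4 = 8.75; b_4 = 13.5; c_4 = 14.25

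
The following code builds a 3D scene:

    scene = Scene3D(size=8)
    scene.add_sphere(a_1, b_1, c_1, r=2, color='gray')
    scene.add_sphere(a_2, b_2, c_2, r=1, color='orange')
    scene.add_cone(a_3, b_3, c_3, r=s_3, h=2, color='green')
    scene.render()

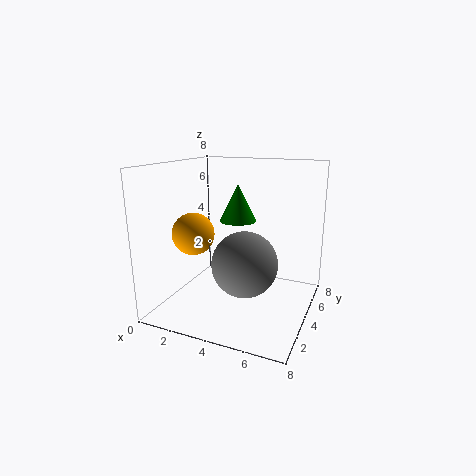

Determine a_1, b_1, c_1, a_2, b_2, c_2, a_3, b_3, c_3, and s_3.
a_1 = 4; b_1 = 5; c_1 = 2; a_2 = 3; b_2 = 1; c_2 = 5; a_3 = 4; b_3 = 4; c_3 = 5; s_3 = 1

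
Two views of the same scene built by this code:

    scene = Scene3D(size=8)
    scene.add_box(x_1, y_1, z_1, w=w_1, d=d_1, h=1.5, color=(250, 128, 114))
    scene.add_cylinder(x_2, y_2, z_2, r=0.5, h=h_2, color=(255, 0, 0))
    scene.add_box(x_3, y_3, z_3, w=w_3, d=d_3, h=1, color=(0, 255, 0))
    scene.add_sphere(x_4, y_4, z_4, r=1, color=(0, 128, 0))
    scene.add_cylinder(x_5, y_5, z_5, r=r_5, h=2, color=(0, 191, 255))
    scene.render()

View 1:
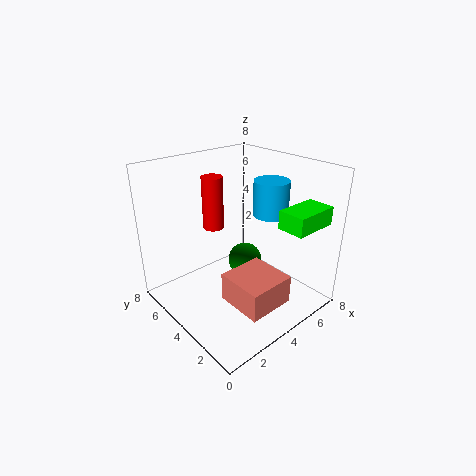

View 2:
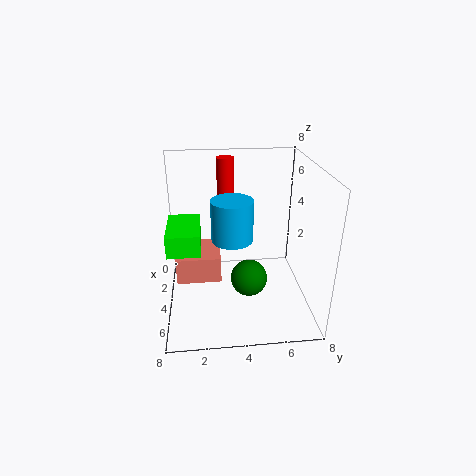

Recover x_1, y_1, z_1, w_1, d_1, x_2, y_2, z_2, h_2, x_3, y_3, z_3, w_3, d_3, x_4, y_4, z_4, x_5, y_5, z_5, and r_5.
x_1 = 2, y_1 = 0.5, z_1 = 1.5, w_1 = 2.5, d_1 = 2.5, x_2 = 2, y_2 = 3.5, z_2 = 5.5, h_2 = 2.5, x_3 = 5, y_3 = 0.5, z_3 = 5, w_3 = 2.5, d_3 = 1.5, x_4 = 5, y_4 = 4.5, z_4 = 2, x_5 = 6, y_5 = 3.5, z_5 = 5, r_5 = 1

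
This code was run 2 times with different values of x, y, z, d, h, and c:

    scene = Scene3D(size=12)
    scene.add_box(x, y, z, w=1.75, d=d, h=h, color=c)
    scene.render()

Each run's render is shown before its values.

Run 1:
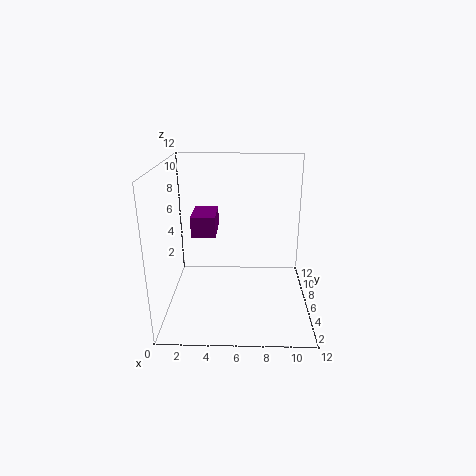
x = 2.75
y = 2.5
z = 7.5
d = 2.75
h = 1.5
c = 'purple'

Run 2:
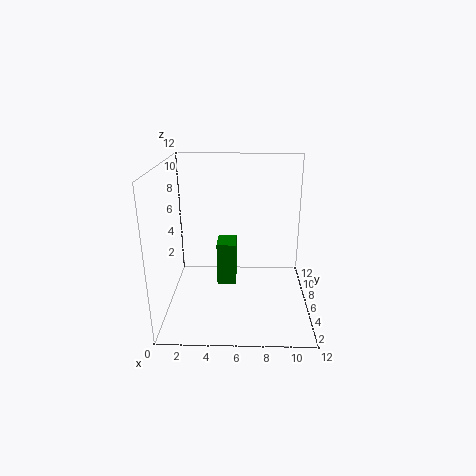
x = 4
y = 7.75
z = 0.5
d = 2.5
h = 4
c = 'green'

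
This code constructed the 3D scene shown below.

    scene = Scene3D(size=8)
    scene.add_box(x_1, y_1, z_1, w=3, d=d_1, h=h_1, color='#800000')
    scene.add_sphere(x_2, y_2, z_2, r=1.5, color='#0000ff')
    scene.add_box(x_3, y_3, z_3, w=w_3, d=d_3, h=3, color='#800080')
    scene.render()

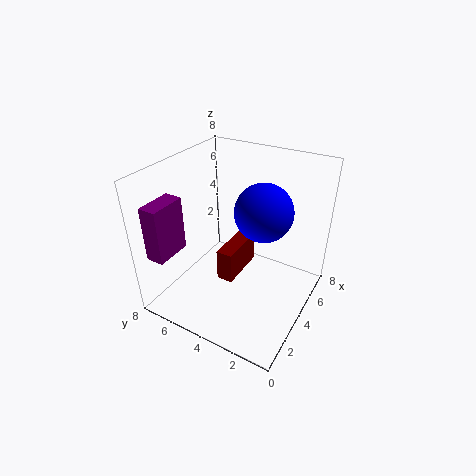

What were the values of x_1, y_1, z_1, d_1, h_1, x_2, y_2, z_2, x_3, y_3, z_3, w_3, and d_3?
x_1 = 4
y_1 = 4.5
z_1 = 0.5
d_1 = 1
h_1 = 2
x_2 = 4
y_2 = 2.5
z_2 = 6
x_3 = 0.5
y_3 = 6.5
z_3 = 3.5
w_3 = 2
d_3 = 1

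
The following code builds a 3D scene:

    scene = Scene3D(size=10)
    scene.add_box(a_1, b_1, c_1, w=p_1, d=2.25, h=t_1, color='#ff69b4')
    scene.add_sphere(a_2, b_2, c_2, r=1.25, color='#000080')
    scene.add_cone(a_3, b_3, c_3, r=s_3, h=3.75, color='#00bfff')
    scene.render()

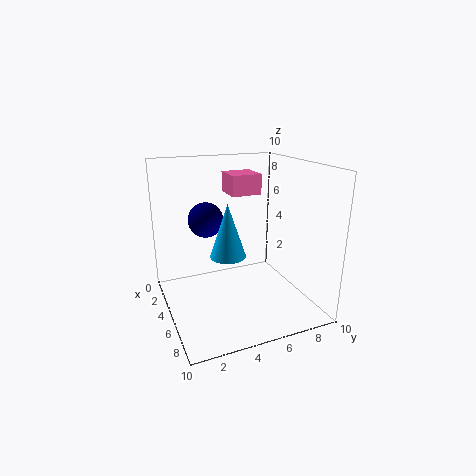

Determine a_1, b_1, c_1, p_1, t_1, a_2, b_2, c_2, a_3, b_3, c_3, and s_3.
a_1 = 1.25
b_1 = 5.25
c_1 = 7.5
p_1 = 2.25
t_1 = 1.5
a_2 = 3.25
b_2 = 3.25
c_2 = 6
a_3 = 5
b_3 = 4.25
c_3 = 3.75
s_3 = 1.25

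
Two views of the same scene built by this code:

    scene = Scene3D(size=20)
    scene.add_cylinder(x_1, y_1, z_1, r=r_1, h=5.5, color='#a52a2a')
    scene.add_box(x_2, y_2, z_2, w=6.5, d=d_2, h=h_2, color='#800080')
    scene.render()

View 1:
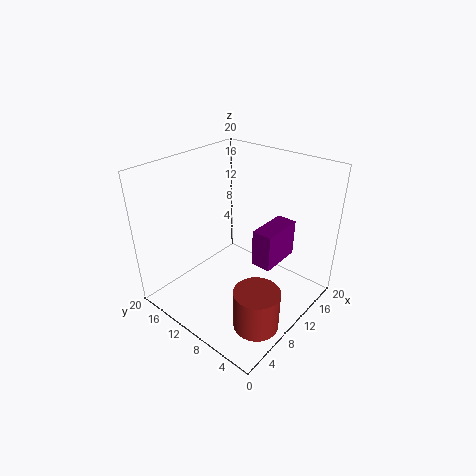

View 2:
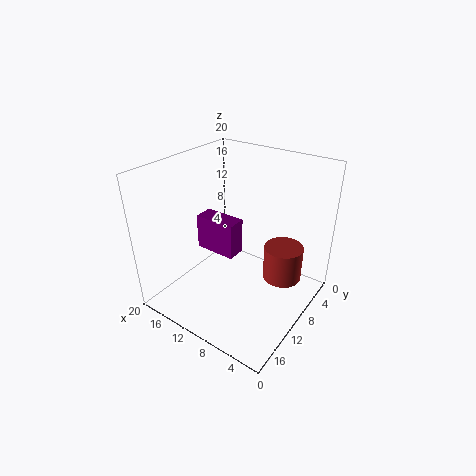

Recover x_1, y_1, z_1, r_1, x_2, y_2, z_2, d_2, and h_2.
x_1 = 6; y_1 = 3.5; z_1 = 1; r_1 = 3; x_2 = 12; y_2 = 6; z_2 = 5; d_2 = 3; h_2 = 5.5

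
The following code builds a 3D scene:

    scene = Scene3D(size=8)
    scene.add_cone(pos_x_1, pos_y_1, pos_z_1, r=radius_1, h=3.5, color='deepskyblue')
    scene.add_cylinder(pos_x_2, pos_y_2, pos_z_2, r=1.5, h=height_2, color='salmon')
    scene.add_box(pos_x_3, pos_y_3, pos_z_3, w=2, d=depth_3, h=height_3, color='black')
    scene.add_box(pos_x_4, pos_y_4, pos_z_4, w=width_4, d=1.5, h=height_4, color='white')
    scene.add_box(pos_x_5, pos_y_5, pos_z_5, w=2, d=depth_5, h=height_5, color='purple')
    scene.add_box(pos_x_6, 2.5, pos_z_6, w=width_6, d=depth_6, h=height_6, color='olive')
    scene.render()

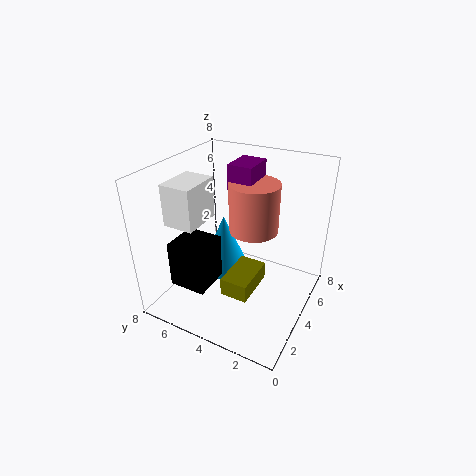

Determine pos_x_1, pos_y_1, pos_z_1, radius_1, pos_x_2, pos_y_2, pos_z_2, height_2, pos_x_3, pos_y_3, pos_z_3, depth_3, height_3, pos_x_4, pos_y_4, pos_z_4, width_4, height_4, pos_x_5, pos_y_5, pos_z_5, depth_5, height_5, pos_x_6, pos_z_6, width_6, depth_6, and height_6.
pos_x_1 = 5
pos_y_1 = 5.5
pos_z_1 = 1
radius_1 = 1.5
pos_x_2 = 6
pos_y_2 = 4
pos_z_2 = 3.5
height_2 = 3
pos_x_3 = 1
pos_y_3 = 4.5
pos_z_3 = 2
depth_3 = 2
height_3 = 2.5
pos_x_4 = 0.5
pos_y_4 = 4.5
pos_z_4 = 6
width_4 = 2
height_4 = 2
pos_x_5 = 5.5
pos_y_5 = 4
pos_z_5 = 6
depth_5 = 1.5
height_5 = 1.5
pos_x_6 = 2
pos_z_6 = 1.5
width_6 = 2.5
depth_6 = 1.5
height_6 = 1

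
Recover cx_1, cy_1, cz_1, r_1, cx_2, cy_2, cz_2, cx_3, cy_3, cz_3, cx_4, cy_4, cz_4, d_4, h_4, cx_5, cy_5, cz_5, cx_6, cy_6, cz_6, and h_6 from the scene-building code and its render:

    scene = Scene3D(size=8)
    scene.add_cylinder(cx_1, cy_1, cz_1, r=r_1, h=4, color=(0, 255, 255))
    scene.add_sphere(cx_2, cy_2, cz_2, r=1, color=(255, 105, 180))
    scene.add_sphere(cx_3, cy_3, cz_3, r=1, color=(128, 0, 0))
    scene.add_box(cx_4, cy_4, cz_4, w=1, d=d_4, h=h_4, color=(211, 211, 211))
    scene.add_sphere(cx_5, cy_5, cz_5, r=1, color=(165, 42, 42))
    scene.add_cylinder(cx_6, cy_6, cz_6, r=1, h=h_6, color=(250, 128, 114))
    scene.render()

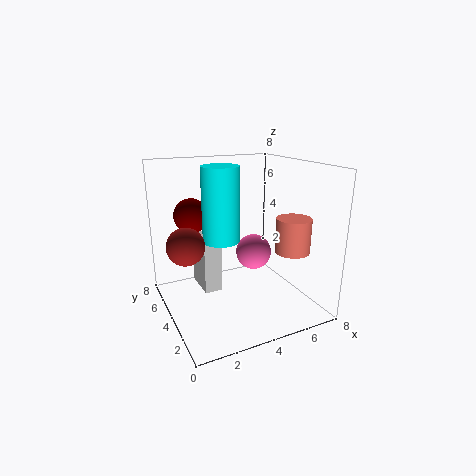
cx_1 = 3, cy_1 = 4, cz_1 = 4, r_1 = 1, cx_2 = 5, cy_2 = 4, cz_2 = 3, cx_3 = 2, cy_3 = 6, cz_3 = 5, cx_4 = 2, cy_4 = 4, cz_4 = 1, d_4 = 2, h_4 = 3, cx_5 = 1, cy_5 = 4, cz_5 = 4, cx_6 = 7, cy_6 = 3, cz_6 = 3, h_6 = 2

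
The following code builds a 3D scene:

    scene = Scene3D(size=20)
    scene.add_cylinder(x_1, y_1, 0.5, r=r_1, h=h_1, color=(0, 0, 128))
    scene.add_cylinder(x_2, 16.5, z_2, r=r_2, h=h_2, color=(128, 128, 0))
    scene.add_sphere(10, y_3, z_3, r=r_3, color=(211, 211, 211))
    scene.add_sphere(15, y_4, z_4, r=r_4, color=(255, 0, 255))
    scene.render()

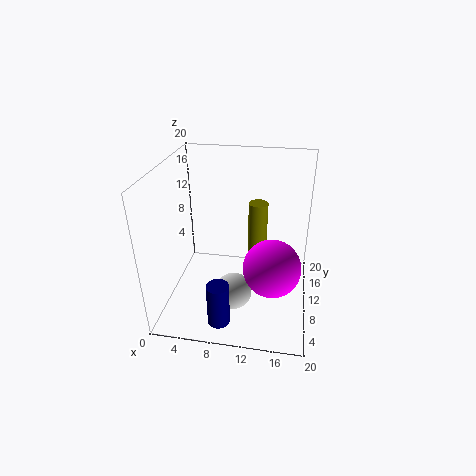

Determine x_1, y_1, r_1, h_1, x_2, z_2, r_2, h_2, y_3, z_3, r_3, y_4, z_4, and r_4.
x_1 = 8.5
y_1 = 3.5
r_1 = 1.5
h_1 = 6
x_2 = 12
z_2 = 3
r_2 = 1.5
h_2 = 9.5
y_3 = 6.5
z_3 = 3.5
r_3 = 2.5
y_4 = 8.5
z_4 = 6.5
r_4 = 4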